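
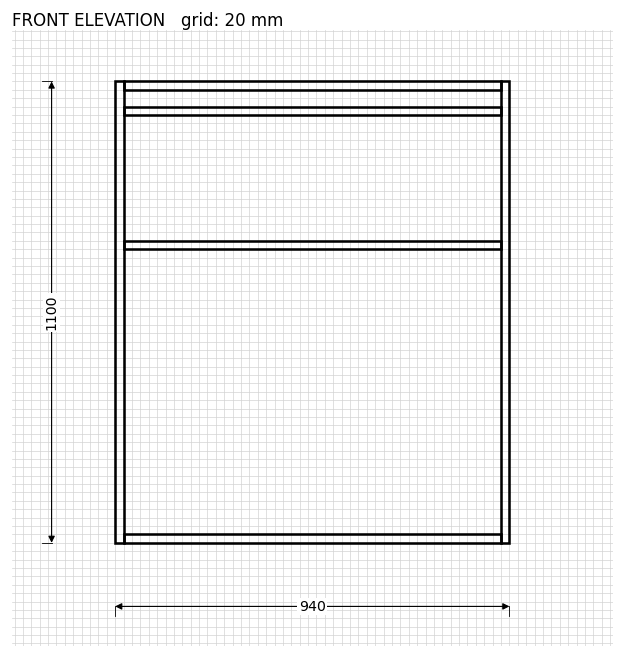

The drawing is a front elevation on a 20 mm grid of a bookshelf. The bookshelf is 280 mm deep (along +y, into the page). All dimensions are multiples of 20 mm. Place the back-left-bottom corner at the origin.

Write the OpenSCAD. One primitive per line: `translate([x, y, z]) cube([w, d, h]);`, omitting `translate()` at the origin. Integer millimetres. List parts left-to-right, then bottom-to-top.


cube([20, 280, 1100]);
translate([20, 0, 0]) cube([900, 280, 20]);
translate([20, 0, 700]) cube([900, 280, 20]);
translate([20, 0, 1020]) cube([900, 280, 20]);
translate([20, 0, 1080]) cube([900, 280, 20]);
translate([920, 0, 0]) cube([20, 280, 1100]);


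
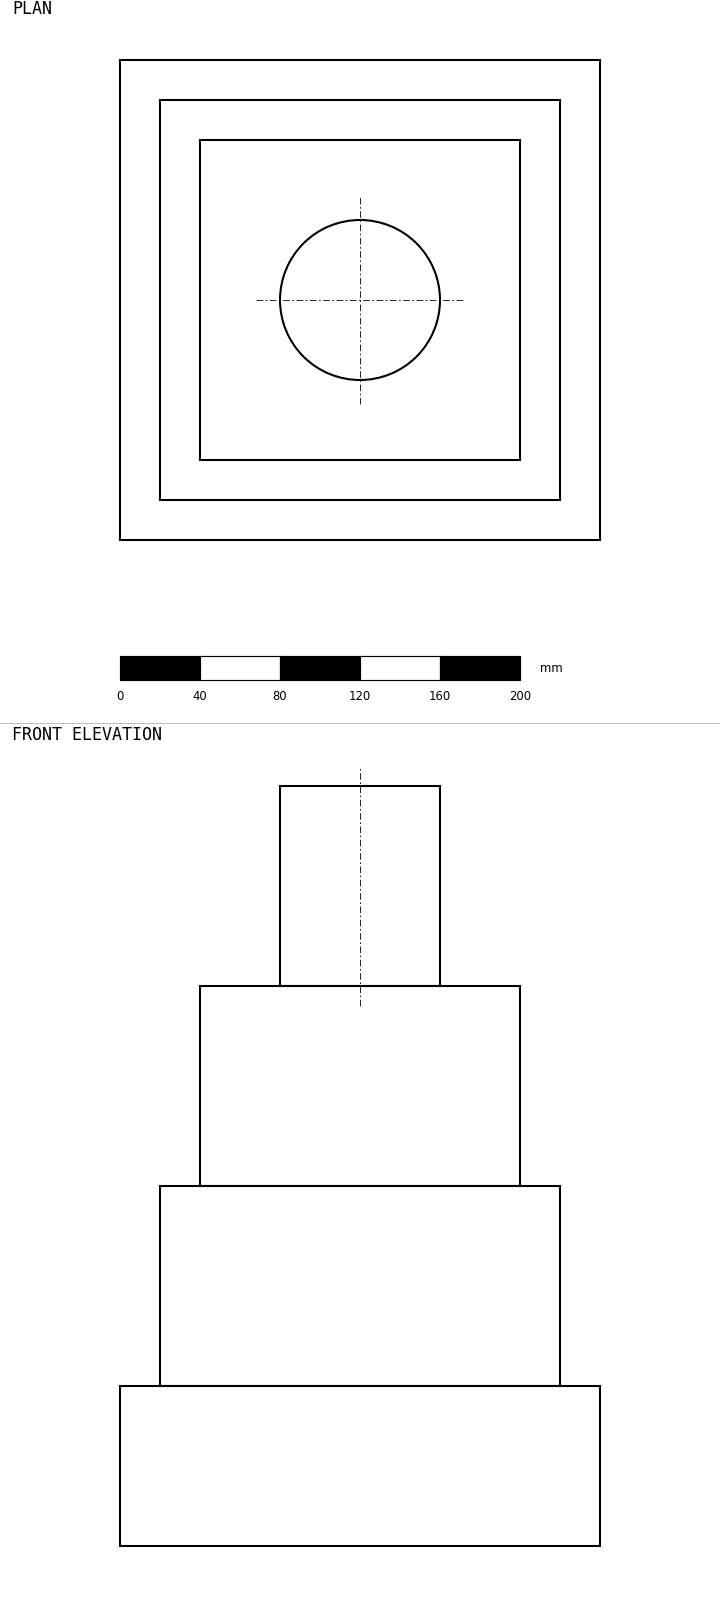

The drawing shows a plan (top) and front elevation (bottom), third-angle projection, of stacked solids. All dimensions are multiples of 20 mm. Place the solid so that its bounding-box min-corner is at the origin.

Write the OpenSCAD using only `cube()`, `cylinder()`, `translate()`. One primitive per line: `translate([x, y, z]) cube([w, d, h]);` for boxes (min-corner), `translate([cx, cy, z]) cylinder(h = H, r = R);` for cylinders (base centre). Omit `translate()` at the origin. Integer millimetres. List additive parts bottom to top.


cube([240, 240, 80]);
translate([20, 20, 80]) cube([200, 200, 100]);
translate([40, 40, 180]) cube([160, 160, 100]);
translate([120, 120, 280]) cylinder(h = 100, r = 40);


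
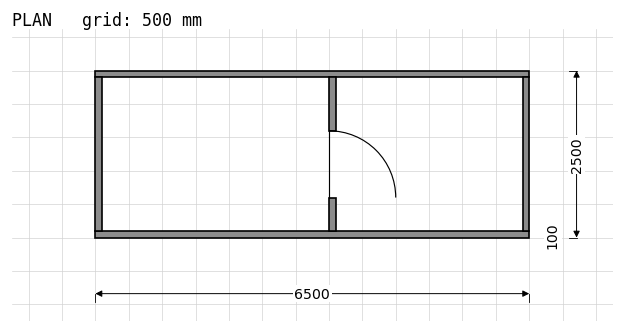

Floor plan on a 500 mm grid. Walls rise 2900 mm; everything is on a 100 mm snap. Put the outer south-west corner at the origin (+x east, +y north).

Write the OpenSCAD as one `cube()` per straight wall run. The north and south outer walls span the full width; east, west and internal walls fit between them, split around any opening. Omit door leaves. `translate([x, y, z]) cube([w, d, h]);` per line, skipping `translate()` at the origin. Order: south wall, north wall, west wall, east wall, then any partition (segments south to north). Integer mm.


cube([6500, 100, 2900]);
translate([0, 2400, 0]) cube([6500, 100, 2900]);
translate([0, 100, 0]) cube([100, 2300, 2900]);
translate([6400, 100, 0]) cube([100, 2300, 2900]);
translate([3500, 100, 0]) cube([100, 500, 2900]);
translate([3500, 1600, 0]) cube([100, 800, 2900]);


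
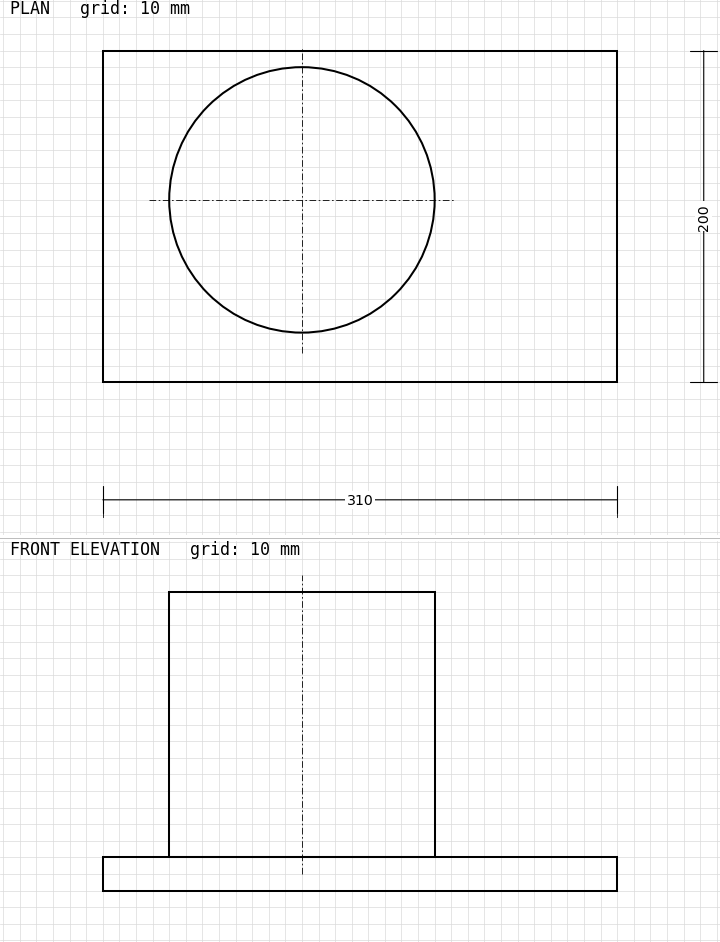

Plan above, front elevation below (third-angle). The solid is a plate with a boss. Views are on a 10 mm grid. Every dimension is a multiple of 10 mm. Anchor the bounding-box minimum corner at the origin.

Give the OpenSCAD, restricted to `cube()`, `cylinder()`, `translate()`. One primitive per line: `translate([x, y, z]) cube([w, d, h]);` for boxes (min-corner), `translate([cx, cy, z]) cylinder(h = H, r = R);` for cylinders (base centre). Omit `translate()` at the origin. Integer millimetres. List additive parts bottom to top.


cube([310, 200, 20]);
translate([120, 110, 20]) cylinder(h = 160, r = 80);


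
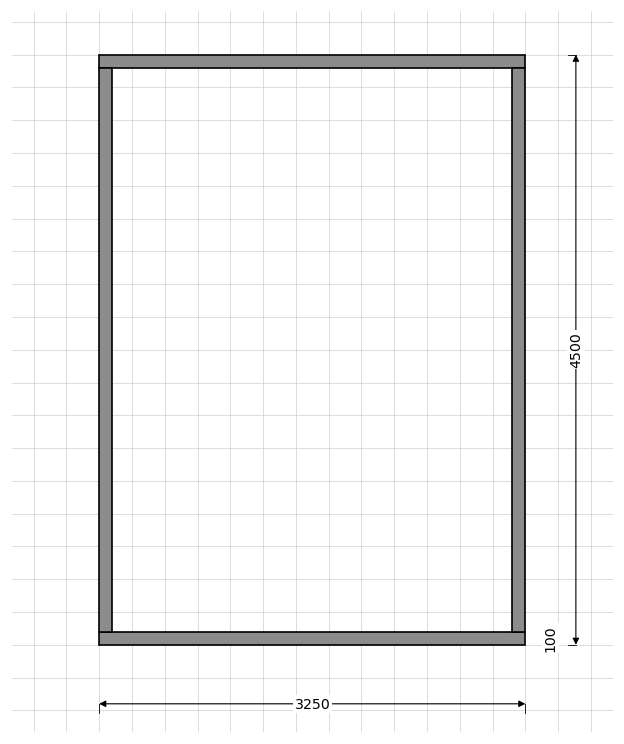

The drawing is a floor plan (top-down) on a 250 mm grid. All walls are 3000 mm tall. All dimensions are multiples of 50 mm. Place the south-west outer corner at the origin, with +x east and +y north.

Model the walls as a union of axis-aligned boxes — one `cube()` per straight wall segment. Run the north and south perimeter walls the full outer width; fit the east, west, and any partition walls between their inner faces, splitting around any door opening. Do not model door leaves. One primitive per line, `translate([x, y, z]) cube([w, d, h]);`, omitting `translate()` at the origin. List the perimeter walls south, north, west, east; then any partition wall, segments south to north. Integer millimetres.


cube([3250, 100, 3000]);
translate([0, 4400, 0]) cube([3250, 100, 3000]);
translate([0, 100, 0]) cube([100, 4300, 3000]);
translate([3150, 100, 0]) cube([100, 4300, 3000]);


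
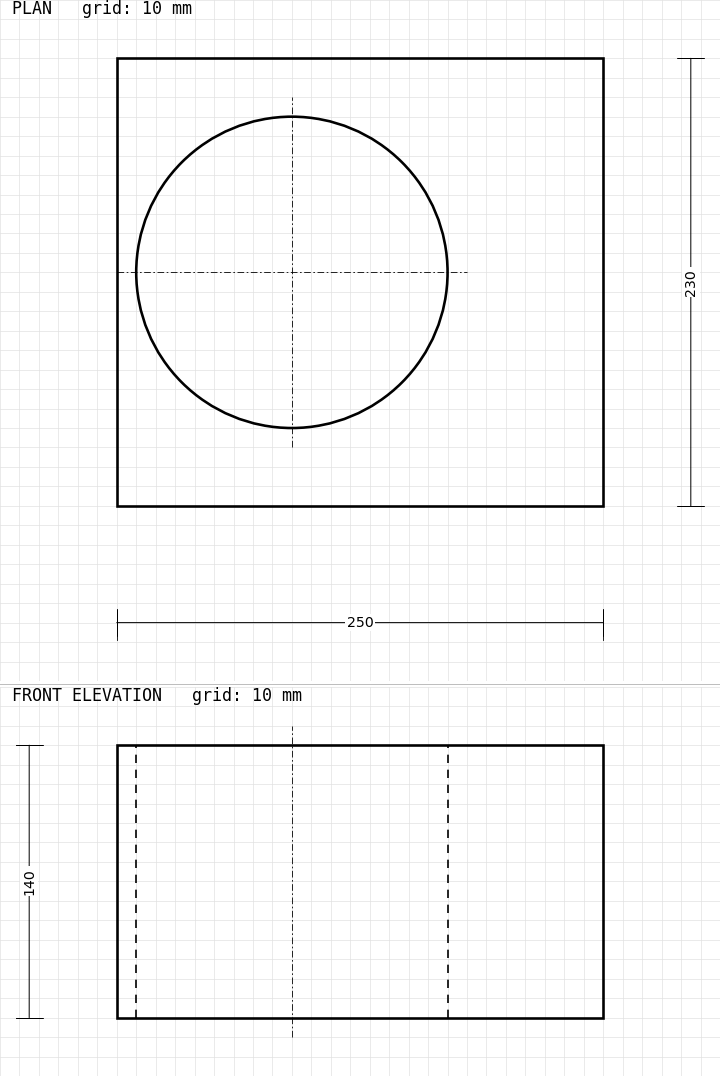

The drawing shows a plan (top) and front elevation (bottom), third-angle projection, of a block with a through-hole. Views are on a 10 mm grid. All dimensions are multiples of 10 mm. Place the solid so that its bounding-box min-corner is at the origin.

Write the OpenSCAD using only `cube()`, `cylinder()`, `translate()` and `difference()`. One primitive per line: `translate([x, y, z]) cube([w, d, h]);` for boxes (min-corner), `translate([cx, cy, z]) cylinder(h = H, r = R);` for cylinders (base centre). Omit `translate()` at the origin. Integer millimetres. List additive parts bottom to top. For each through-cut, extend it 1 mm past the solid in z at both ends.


difference() {
  cube([250, 230, 140]);
  translate([90, 120, -1]) cylinder(h = 142, r = 80);
}


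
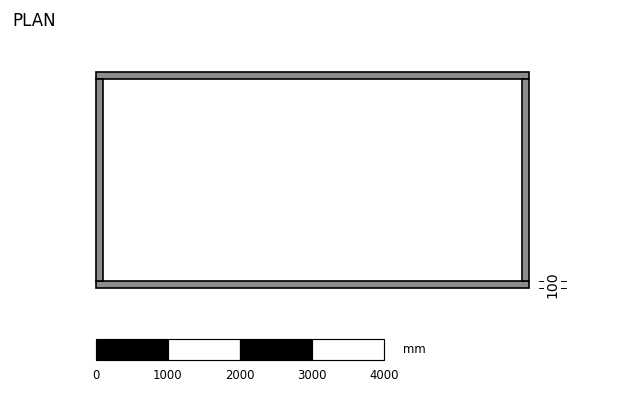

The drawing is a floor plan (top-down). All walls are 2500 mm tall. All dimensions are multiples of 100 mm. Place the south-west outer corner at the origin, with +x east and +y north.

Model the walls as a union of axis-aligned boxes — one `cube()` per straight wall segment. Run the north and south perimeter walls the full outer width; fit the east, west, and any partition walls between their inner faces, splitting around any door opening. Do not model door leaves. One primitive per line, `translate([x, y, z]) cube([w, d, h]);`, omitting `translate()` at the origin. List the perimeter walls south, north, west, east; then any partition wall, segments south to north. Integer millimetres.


cube([6000, 100, 2500]);
translate([0, 2900, 0]) cube([6000, 100, 2500]);
translate([0, 100, 0]) cube([100, 2800, 2500]);
translate([5900, 100, 0]) cube([100, 2800, 2500]);


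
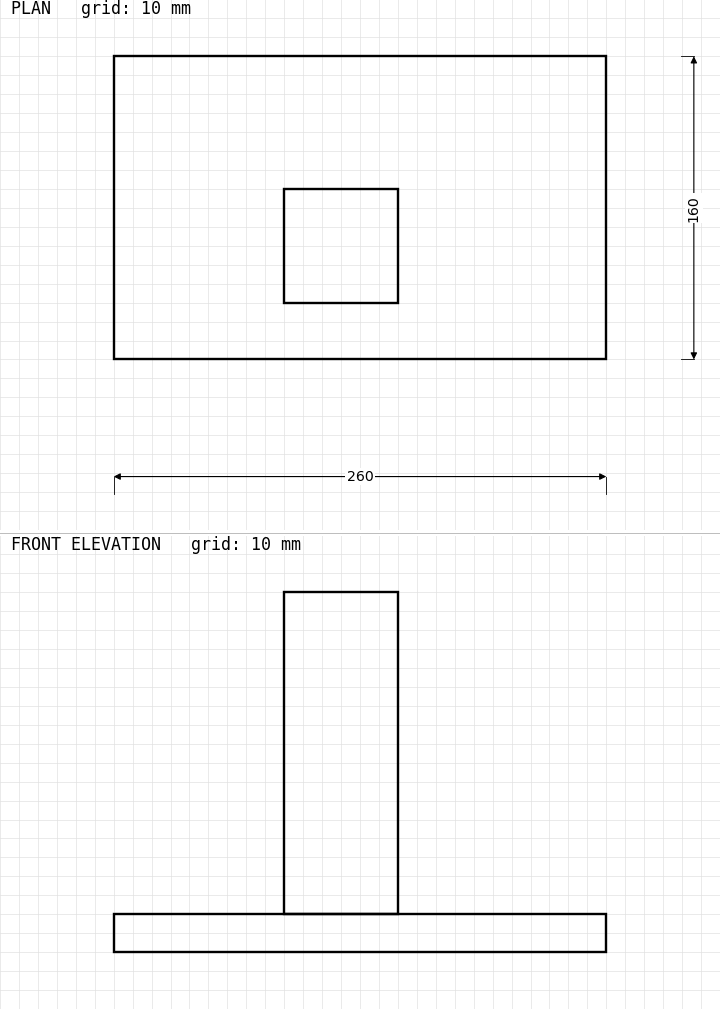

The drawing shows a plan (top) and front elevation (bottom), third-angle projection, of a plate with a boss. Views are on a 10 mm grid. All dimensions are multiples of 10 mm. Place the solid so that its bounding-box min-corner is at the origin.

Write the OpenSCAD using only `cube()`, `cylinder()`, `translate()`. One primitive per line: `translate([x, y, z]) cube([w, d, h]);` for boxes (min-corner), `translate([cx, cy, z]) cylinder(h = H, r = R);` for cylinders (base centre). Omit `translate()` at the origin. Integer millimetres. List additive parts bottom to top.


cube([260, 160, 20]);
translate([90, 30, 20]) cube([60, 60, 170]);


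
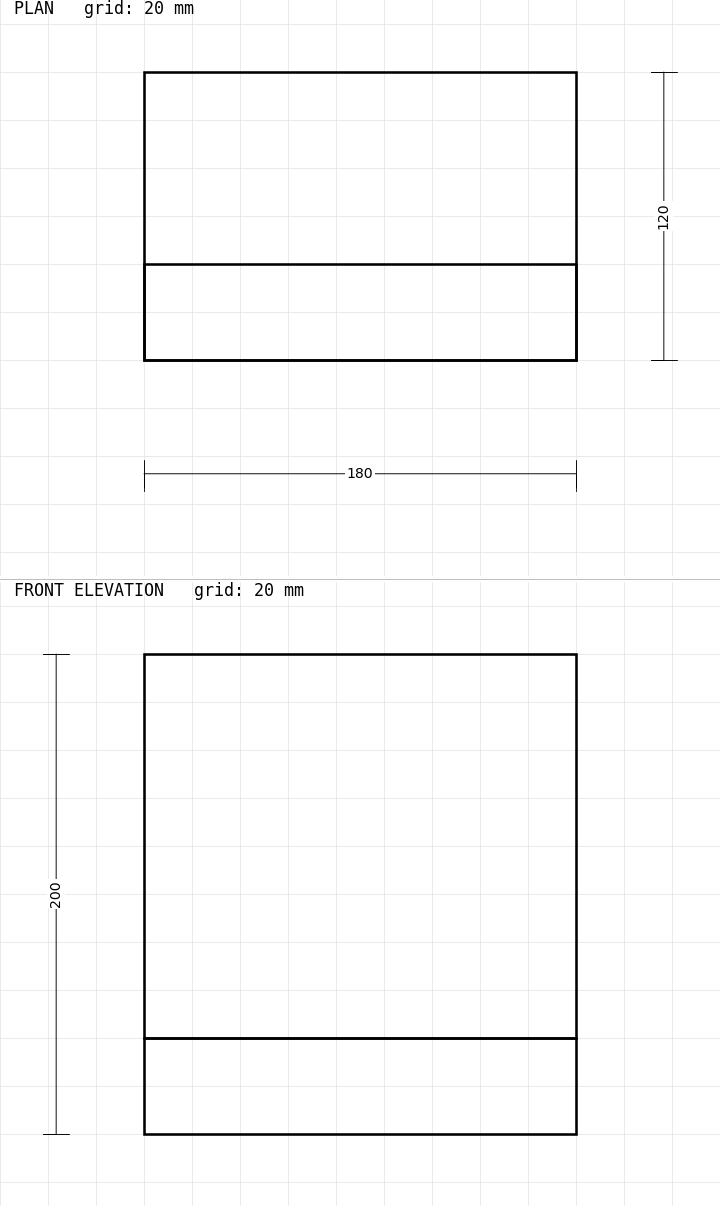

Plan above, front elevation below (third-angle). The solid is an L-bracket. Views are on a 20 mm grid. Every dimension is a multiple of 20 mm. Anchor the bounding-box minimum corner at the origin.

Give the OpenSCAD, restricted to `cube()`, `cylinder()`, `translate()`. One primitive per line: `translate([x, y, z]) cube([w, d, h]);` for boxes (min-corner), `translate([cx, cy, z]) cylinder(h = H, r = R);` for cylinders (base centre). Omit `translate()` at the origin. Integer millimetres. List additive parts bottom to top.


cube([180, 120, 40]);
translate([0, 0, 40]) cube([180, 40, 160]);


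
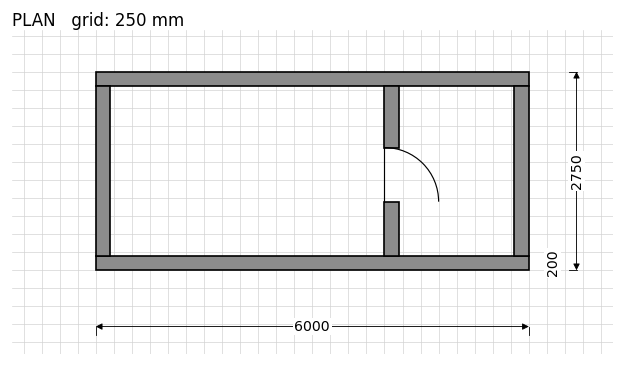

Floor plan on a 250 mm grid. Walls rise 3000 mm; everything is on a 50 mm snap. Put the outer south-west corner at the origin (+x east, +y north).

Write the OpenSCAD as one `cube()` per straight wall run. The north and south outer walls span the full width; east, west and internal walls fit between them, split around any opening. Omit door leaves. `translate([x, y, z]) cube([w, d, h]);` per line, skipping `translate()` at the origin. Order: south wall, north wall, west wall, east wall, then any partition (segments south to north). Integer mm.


cube([6000, 200, 3000]);
translate([0, 2550, 0]) cube([6000, 200, 3000]);
translate([0, 200, 0]) cube([200, 2350, 3000]);
translate([5800, 200, 0]) cube([200, 2350, 3000]);
translate([4000, 200, 0]) cube([200, 750, 3000]);
translate([4000, 1700, 0]) cube([200, 850, 3000]);


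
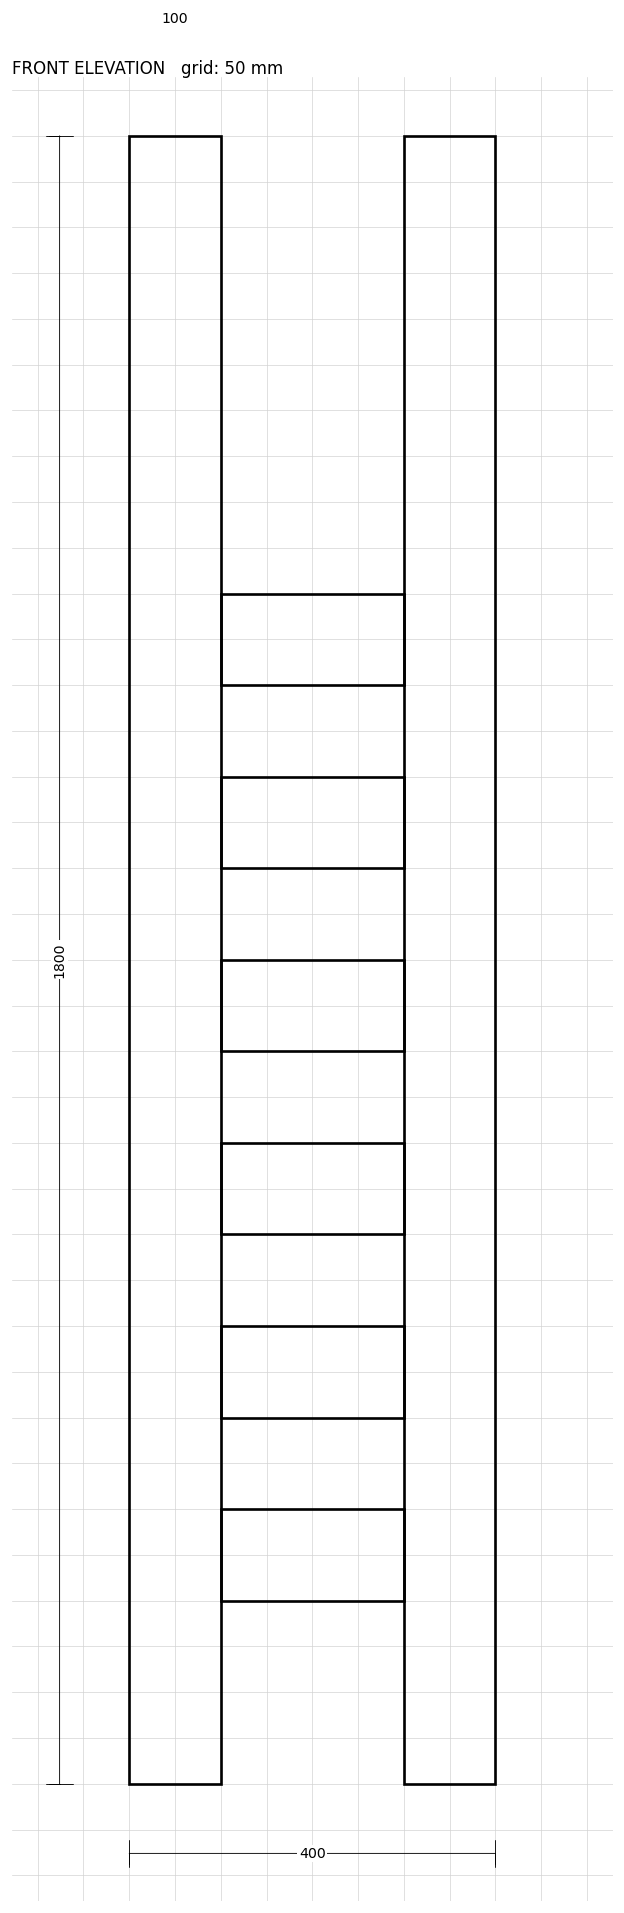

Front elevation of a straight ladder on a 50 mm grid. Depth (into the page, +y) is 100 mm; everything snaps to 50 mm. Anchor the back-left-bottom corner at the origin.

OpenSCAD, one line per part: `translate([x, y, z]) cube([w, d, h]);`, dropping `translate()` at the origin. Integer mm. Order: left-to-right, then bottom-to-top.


cube([100, 100, 1800]);
translate([100, 0, 200]) cube([200, 100, 100]);
translate([100, 0, 400]) cube([200, 100, 100]);
translate([100, 0, 600]) cube([200, 100, 100]);
translate([100, 0, 800]) cube([200, 100, 100]);
translate([100, 0, 1000]) cube([200, 100, 100]);
translate([100, 0, 1200]) cube([200, 100, 100]);
translate([300, 0, 0]) cube([100, 100, 1800]);


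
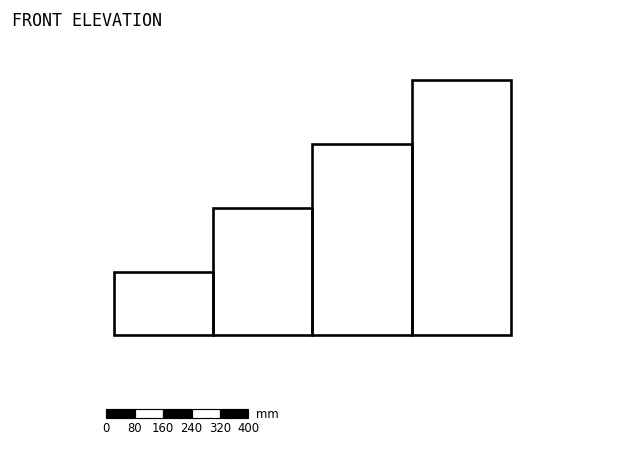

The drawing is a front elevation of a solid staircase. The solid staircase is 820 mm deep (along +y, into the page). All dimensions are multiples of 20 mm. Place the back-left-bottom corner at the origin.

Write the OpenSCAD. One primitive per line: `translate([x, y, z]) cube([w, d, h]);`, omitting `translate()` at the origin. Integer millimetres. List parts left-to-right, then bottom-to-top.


cube([280, 820, 180]);
translate([280, 0, 0]) cube([280, 820, 360]);
translate([560, 0, 0]) cube([280, 820, 540]);
translate([840, 0, 0]) cube([280, 820, 720]);


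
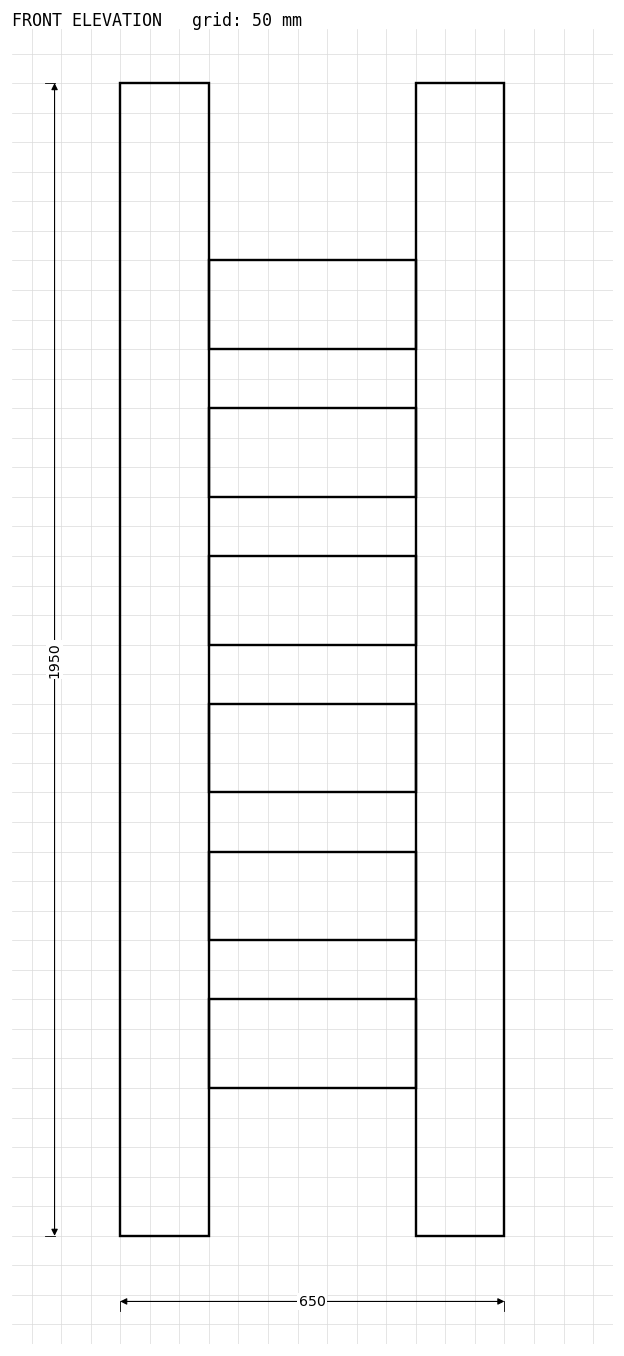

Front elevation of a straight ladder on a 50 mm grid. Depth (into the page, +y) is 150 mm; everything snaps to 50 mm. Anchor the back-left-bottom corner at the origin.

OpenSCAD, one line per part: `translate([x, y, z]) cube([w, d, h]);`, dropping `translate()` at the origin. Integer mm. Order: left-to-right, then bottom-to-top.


cube([150, 150, 1950]);
translate([150, 0, 250]) cube([350, 150, 150]);
translate([150, 0, 500]) cube([350, 150, 150]);
translate([150, 0, 750]) cube([350, 150, 150]);
translate([150, 0, 1000]) cube([350, 150, 150]);
translate([150, 0, 1250]) cube([350, 150, 150]);
translate([150, 0, 1500]) cube([350, 150, 150]);
translate([500, 0, 0]) cube([150, 150, 1950]);


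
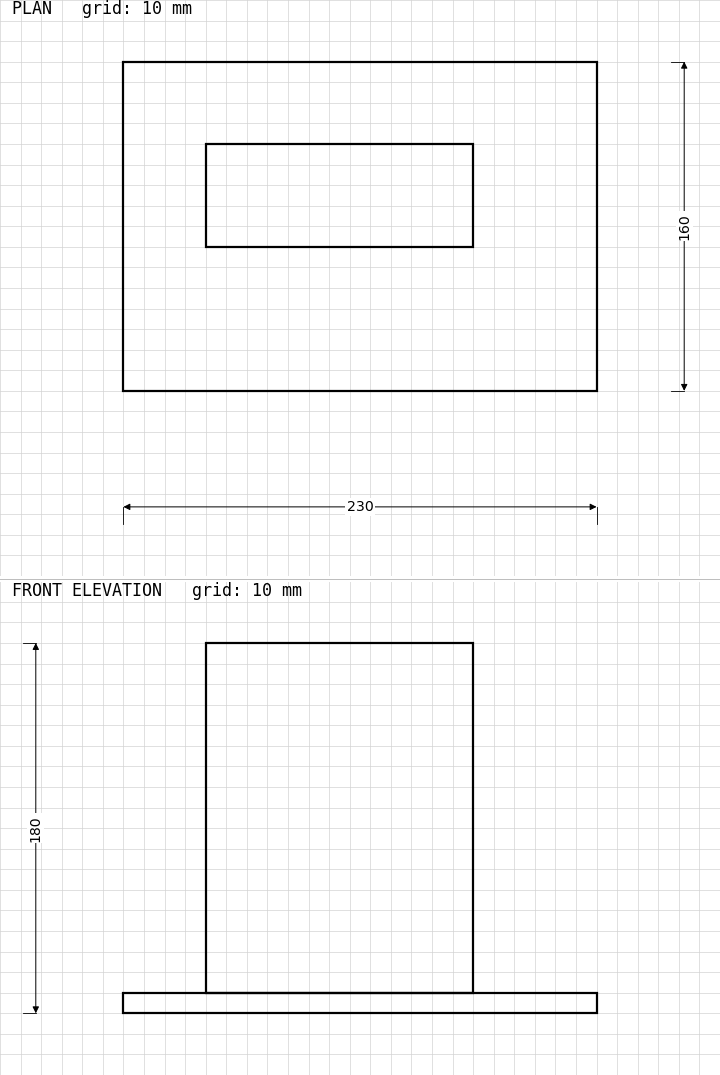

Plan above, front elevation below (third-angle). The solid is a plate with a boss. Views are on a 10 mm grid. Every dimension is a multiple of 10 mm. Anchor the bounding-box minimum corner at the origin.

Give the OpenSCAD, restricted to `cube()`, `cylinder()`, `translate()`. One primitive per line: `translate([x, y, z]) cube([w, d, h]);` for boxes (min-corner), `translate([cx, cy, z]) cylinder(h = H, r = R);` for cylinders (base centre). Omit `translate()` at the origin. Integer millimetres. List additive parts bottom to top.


cube([230, 160, 10]);
translate([40, 70, 10]) cube([130, 50, 170]);


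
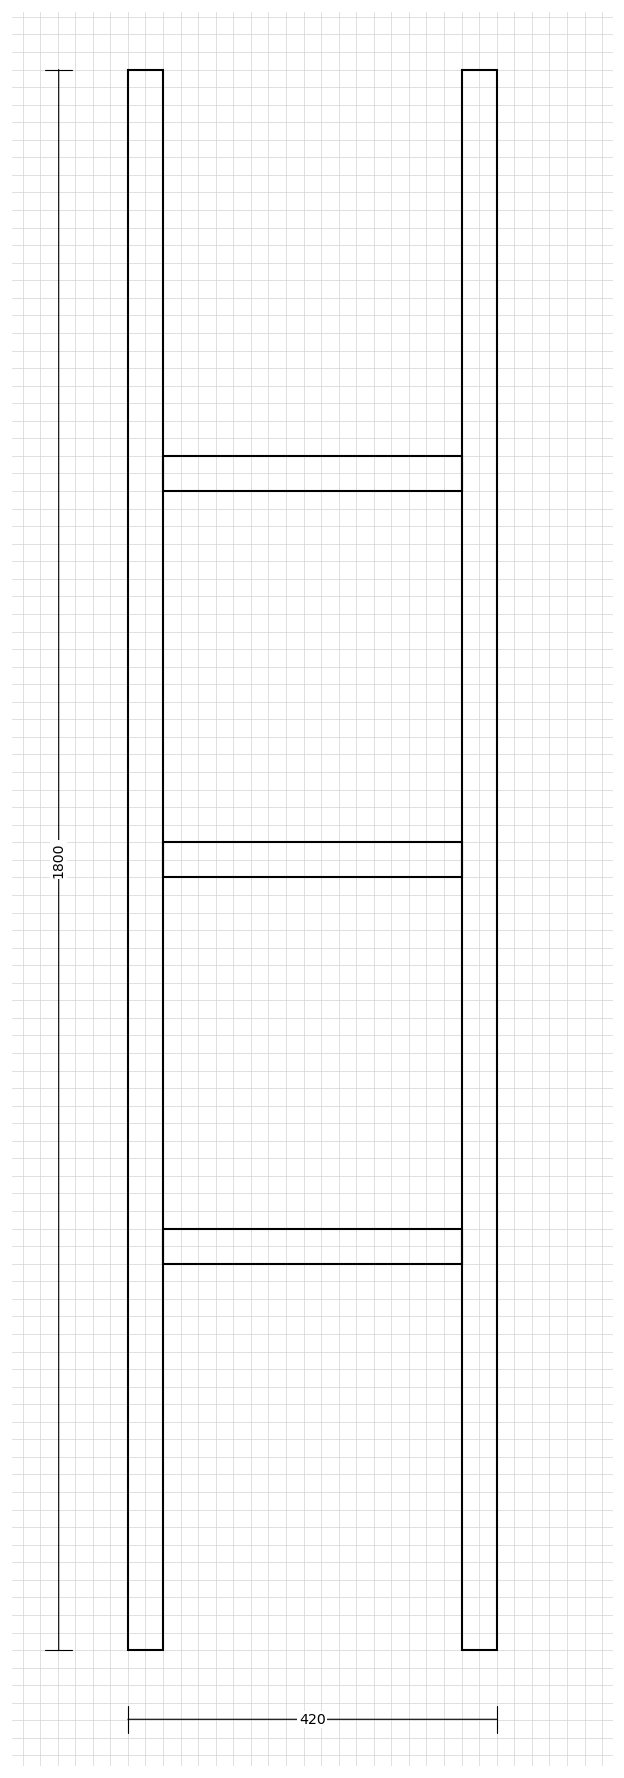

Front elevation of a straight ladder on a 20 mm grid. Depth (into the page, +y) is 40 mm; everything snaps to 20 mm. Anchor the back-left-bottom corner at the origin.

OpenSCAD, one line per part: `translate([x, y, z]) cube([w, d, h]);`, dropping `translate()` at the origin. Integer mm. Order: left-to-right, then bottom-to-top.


cube([40, 40, 1800]);
translate([40, 0, 440]) cube([340, 40, 40]);
translate([40, 0, 880]) cube([340, 40, 40]);
translate([40, 0, 1320]) cube([340, 40, 40]);
translate([380, 0, 0]) cube([40, 40, 1800]);


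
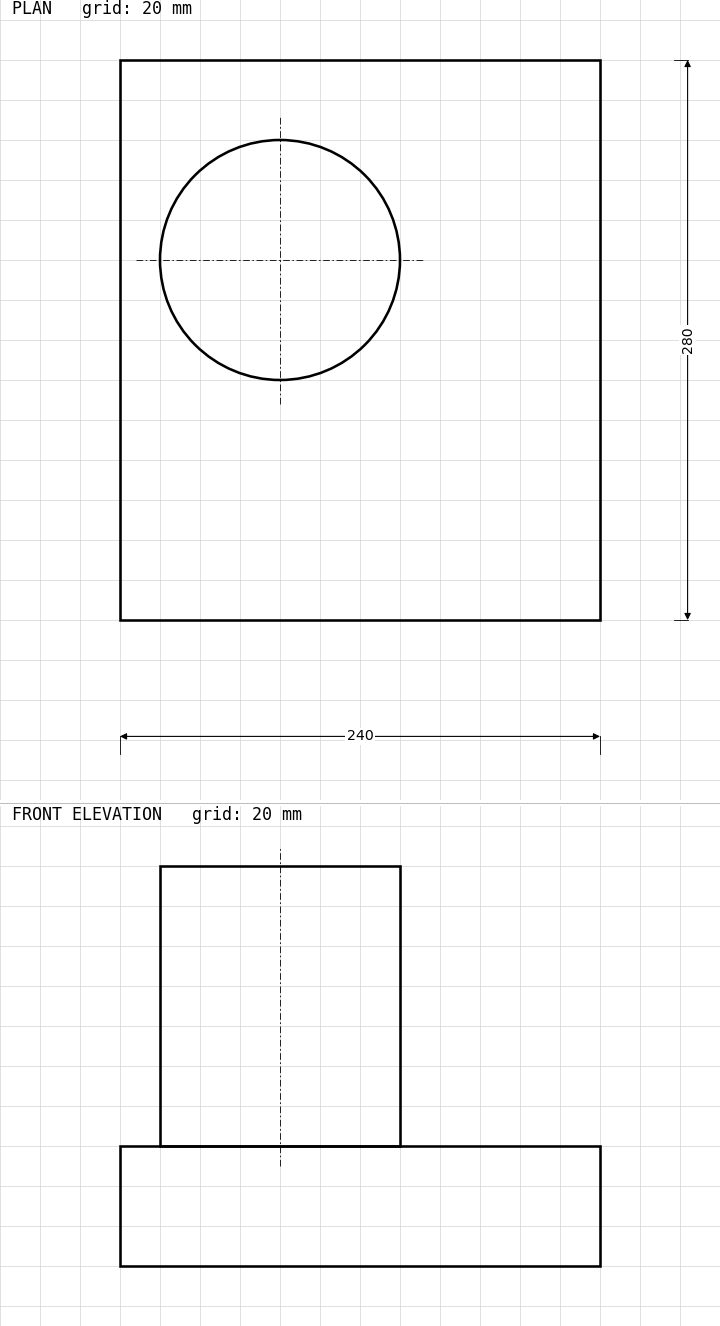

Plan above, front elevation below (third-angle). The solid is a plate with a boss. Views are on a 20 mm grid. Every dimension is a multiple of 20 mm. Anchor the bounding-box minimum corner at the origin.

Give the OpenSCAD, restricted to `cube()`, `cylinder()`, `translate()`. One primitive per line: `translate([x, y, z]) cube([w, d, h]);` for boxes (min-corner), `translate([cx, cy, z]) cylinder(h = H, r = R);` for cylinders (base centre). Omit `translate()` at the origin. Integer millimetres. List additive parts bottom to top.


cube([240, 280, 60]);
translate([80, 180, 60]) cylinder(h = 140, r = 60);


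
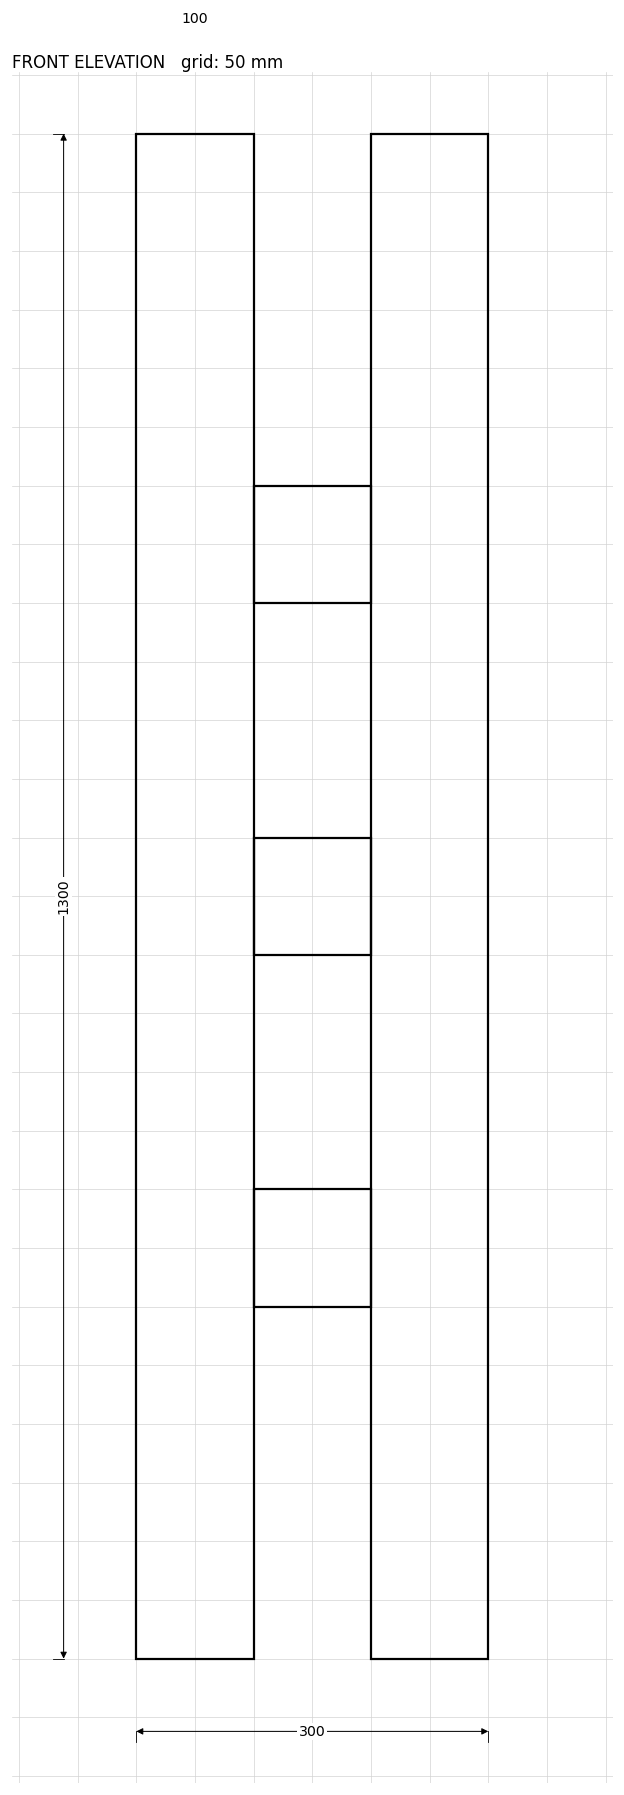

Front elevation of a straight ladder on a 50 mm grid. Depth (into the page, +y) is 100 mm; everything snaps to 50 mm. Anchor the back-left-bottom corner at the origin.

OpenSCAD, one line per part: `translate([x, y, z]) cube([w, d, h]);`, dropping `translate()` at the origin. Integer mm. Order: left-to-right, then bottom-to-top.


cube([100, 100, 1300]);
translate([100, 0, 300]) cube([100, 100, 100]);
translate([100, 0, 600]) cube([100, 100, 100]);
translate([100, 0, 900]) cube([100, 100, 100]);
translate([200, 0, 0]) cube([100, 100, 1300]);


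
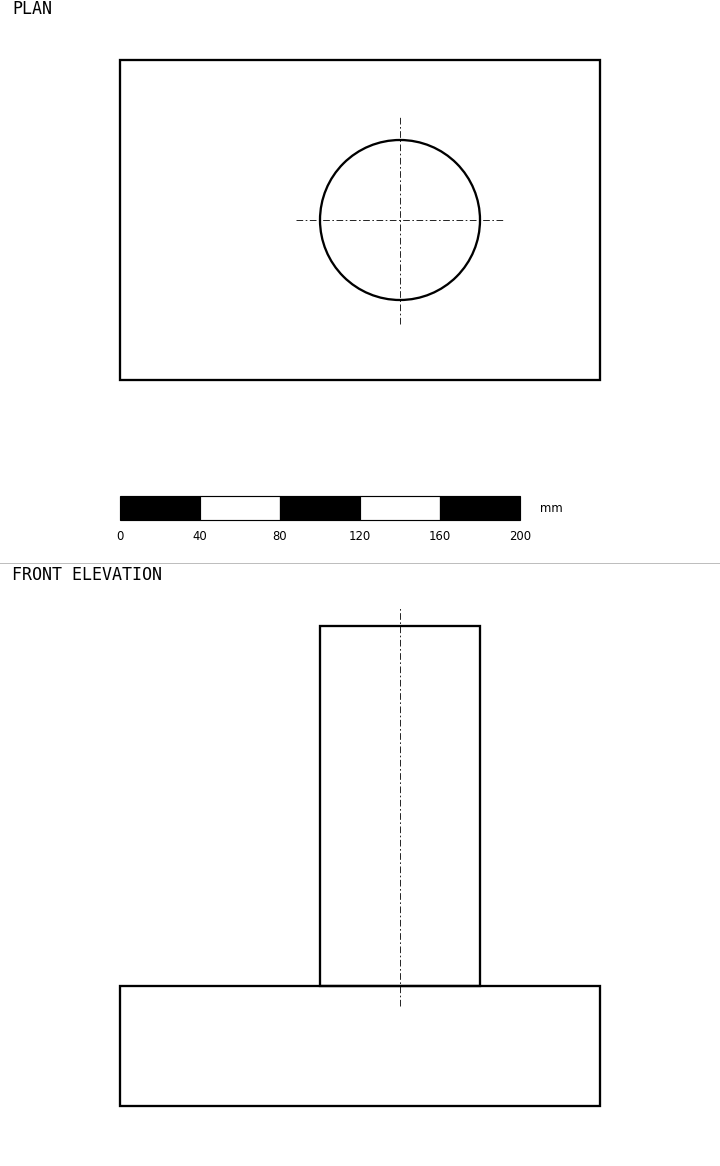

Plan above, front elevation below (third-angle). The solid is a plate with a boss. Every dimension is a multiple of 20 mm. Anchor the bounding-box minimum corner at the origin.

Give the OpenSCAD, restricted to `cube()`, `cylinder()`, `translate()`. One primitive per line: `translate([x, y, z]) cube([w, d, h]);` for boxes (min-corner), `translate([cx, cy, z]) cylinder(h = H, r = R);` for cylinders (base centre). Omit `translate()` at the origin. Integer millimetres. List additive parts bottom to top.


cube([240, 160, 60]);
translate([140, 80, 60]) cylinder(h = 180, r = 40);


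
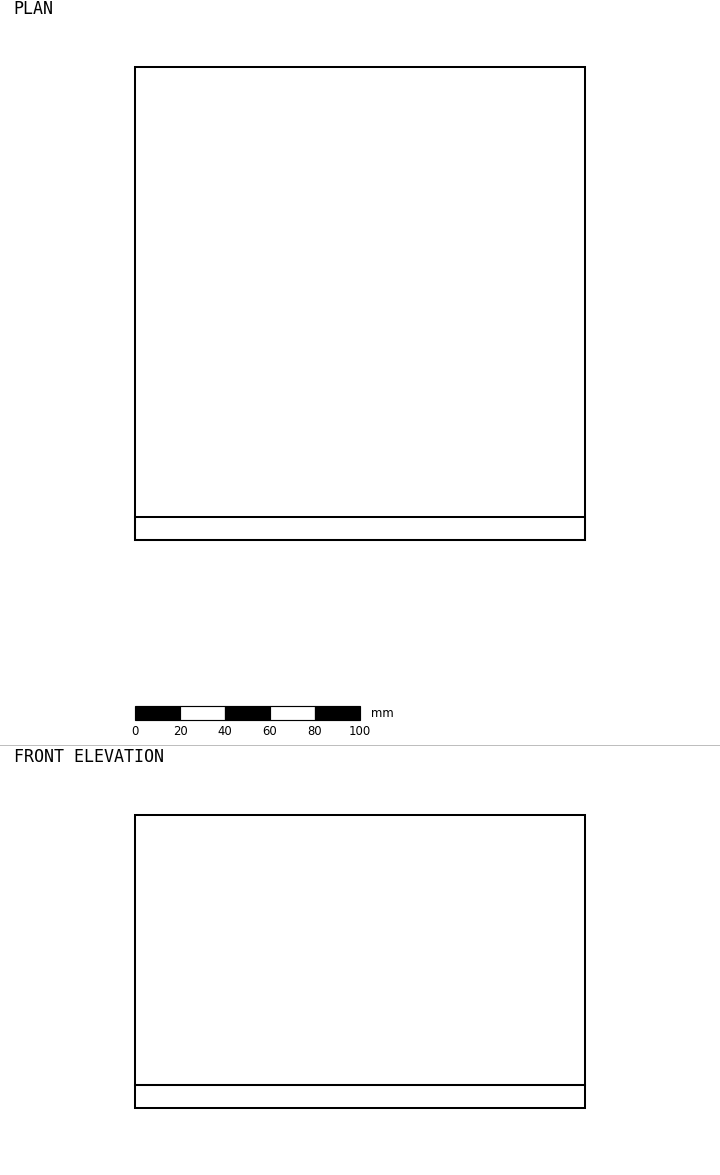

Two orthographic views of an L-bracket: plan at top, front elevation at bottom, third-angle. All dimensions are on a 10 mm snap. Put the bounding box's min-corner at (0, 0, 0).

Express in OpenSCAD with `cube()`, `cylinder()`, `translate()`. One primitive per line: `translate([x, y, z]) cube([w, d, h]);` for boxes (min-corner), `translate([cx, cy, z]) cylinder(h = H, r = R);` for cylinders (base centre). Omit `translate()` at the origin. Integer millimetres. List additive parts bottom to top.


cube([200, 210, 10]);
translate([0, 0, 10]) cube([200, 10, 120]);


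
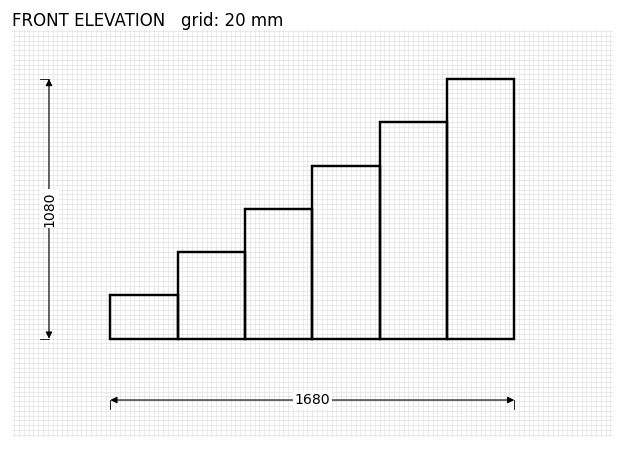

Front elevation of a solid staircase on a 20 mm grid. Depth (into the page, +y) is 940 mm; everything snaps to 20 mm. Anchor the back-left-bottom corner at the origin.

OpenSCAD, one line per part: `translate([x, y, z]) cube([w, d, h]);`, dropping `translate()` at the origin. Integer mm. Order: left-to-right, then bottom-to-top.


cube([280, 940, 180]);
translate([280, 0, 0]) cube([280, 940, 360]);
translate([560, 0, 0]) cube([280, 940, 540]);
translate([840, 0, 0]) cube([280, 940, 720]);
translate([1120, 0, 0]) cube([280, 940, 900]);
translate([1400, 0, 0]) cube([280, 940, 1080]);


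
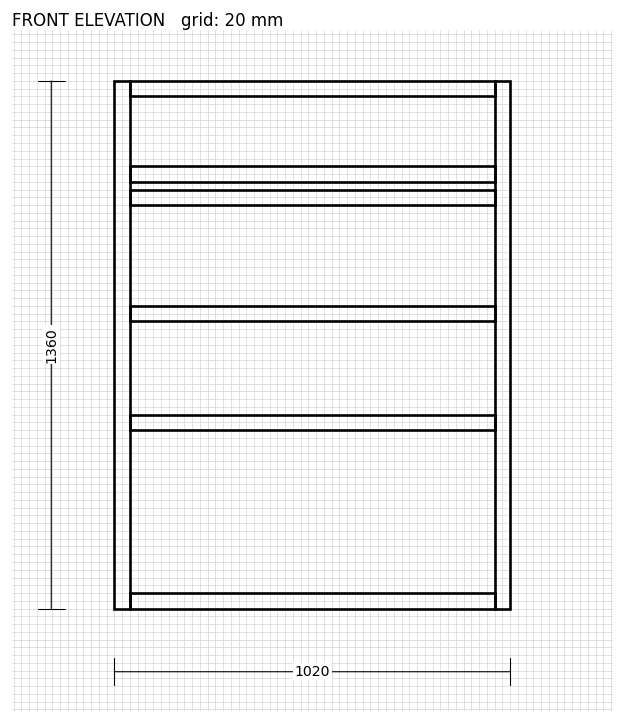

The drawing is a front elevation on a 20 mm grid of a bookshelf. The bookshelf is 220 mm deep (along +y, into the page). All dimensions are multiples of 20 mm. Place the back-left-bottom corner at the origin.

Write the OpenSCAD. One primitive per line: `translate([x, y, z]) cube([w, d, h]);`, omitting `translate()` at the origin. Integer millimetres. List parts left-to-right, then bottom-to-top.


cube([40, 220, 1360]);
translate([40, 0, 0]) cube([940, 220, 40]);
translate([40, 0, 460]) cube([940, 220, 40]);
translate([40, 0, 740]) cube([940, 220, 40]);
translate([40, 0, 1040]) cube([940, 220, 40]);
translate([40, 0, 1100]) cube([940, 220, 40]);
translate([40, 0, 1320]) cube([940, 220, 40]);
translate([980, 0, 0]) cube([40, 220, 1360]);


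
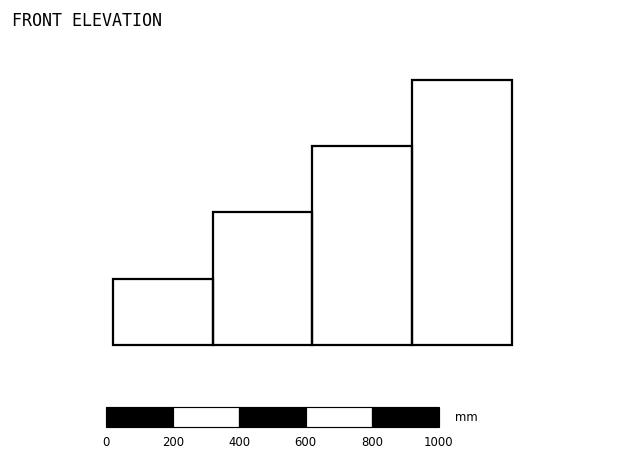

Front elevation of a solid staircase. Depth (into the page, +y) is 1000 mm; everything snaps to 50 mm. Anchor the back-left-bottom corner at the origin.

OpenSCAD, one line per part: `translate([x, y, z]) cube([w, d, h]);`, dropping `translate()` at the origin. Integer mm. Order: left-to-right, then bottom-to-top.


cube([300, 1000, 200]);
translate([300, 0, 0]) cube([300, 1000, 400]);
translate([600, 0, 0]) cube([300, 1000, 600]);
translate([900, 0, 0]) cube([300, 1000, 800]);


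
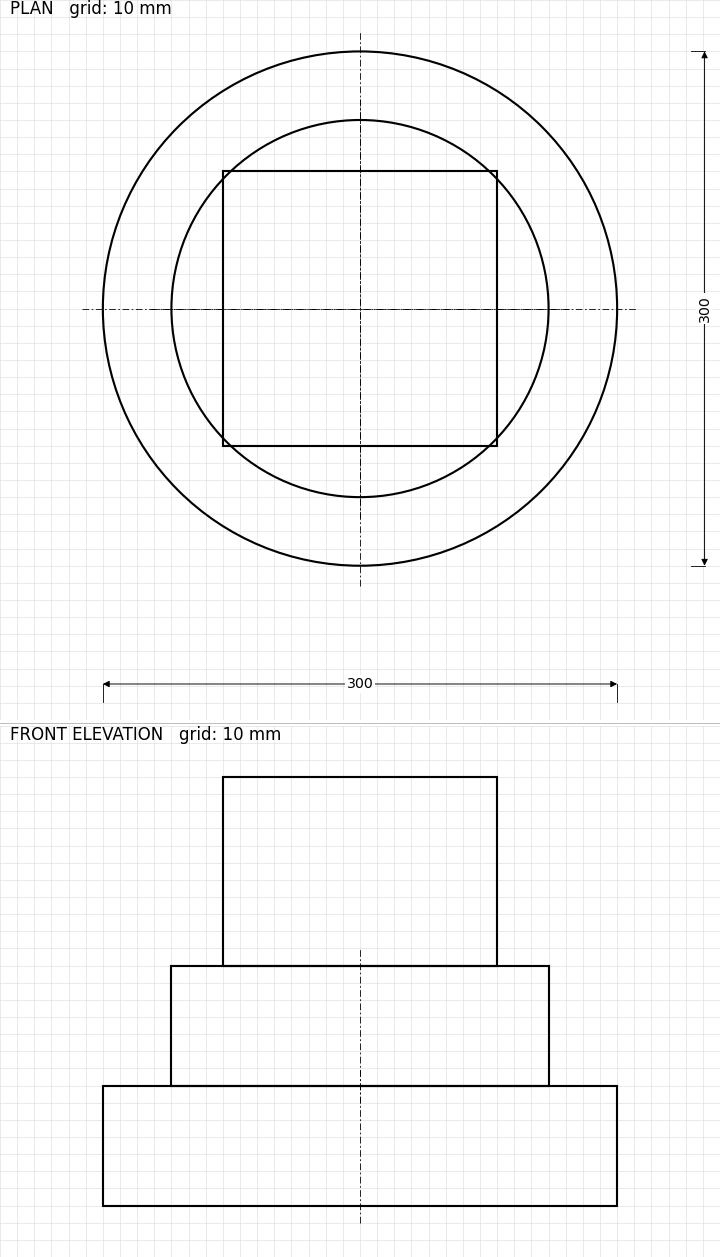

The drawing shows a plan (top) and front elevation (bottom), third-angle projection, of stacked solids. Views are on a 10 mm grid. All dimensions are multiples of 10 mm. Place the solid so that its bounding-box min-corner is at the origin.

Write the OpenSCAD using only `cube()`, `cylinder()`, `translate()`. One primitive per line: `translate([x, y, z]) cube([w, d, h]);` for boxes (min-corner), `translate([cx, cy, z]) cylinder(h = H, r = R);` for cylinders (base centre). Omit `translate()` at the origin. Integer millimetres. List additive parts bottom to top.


translate([150, 150, 0]) cylinder(h = 70, r = 150);
translate([150, 150, 70]) cylinder(h = 70, r = 110);
translate([70, 70, 140]) cube([160, 160, 110]);


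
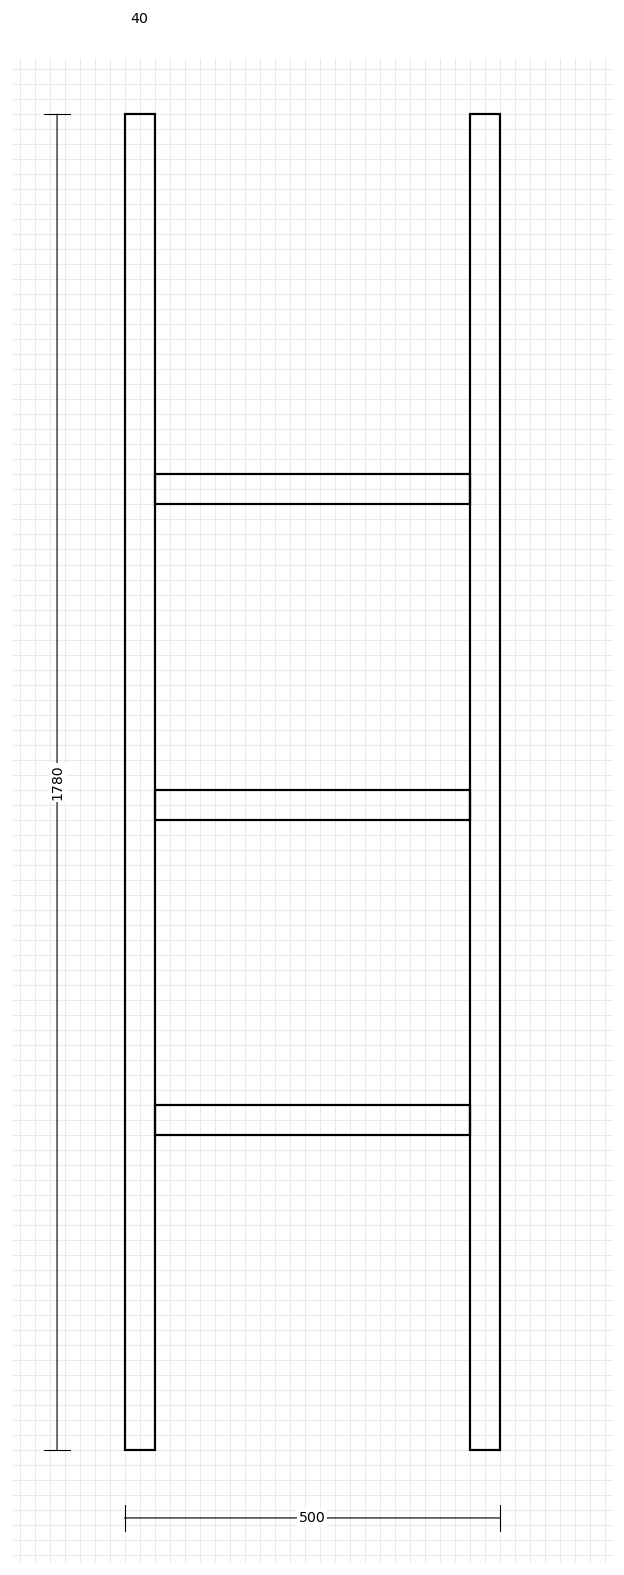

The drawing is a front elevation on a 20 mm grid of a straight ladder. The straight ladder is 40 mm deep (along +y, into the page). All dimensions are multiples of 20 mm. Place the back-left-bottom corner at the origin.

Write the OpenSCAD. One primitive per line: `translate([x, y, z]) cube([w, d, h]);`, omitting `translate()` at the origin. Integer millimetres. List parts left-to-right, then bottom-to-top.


cube([40, 40, 1780]);
translate([40, 0, 420]) cube([420, 40, 40]);
translate([40, 0, 840]) cube([420, 40, 40]);
translate([40, 0, 1260]) cube([420, 40, 40]);
translate([460, 0, 0]) cube([40, 40, 1780]);


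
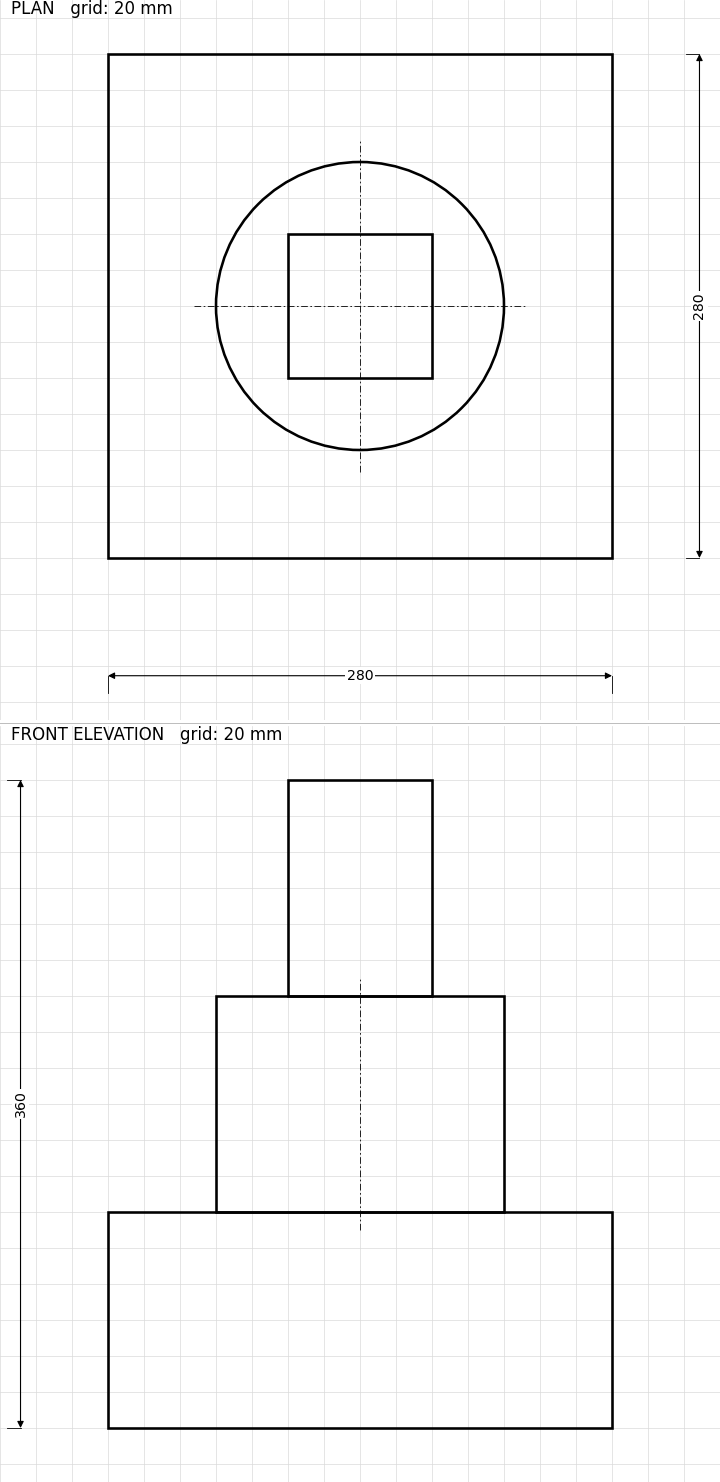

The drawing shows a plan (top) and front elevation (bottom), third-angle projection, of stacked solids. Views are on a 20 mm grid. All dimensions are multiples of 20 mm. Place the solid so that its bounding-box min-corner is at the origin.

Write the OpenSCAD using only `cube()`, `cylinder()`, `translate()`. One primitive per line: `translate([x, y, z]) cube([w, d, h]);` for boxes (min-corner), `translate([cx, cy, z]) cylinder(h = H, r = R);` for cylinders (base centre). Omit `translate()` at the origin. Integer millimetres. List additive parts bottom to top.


cube([280, 280, 120]);
translate([140, 140, 120]) cylinder(h = 120, r = 80);
translate([100, 100, 240]) cube([80, 80, 120]);


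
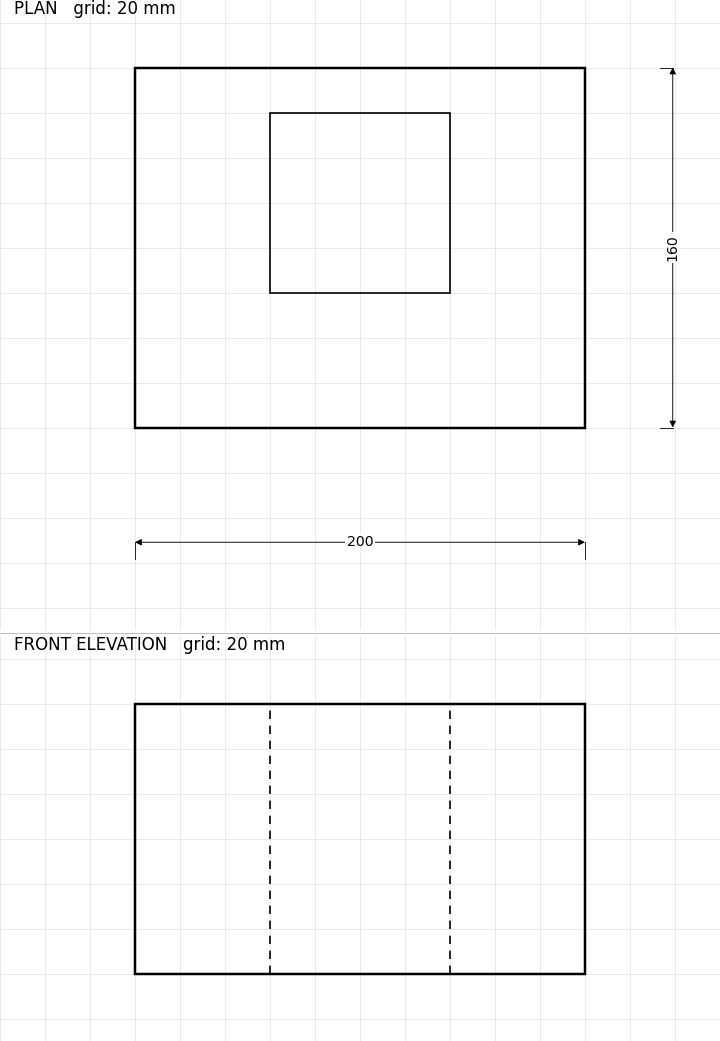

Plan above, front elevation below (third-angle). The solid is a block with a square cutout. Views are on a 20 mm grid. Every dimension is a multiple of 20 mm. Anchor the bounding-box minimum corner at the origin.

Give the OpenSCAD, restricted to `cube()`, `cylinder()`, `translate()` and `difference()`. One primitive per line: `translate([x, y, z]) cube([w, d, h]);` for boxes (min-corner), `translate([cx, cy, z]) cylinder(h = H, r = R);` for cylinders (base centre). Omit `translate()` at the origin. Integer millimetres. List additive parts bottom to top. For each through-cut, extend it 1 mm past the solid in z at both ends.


difference() {
  cube([200, 160, 120]);
  translate([60, 60, -1]) cube([80, 80, 122]);
}


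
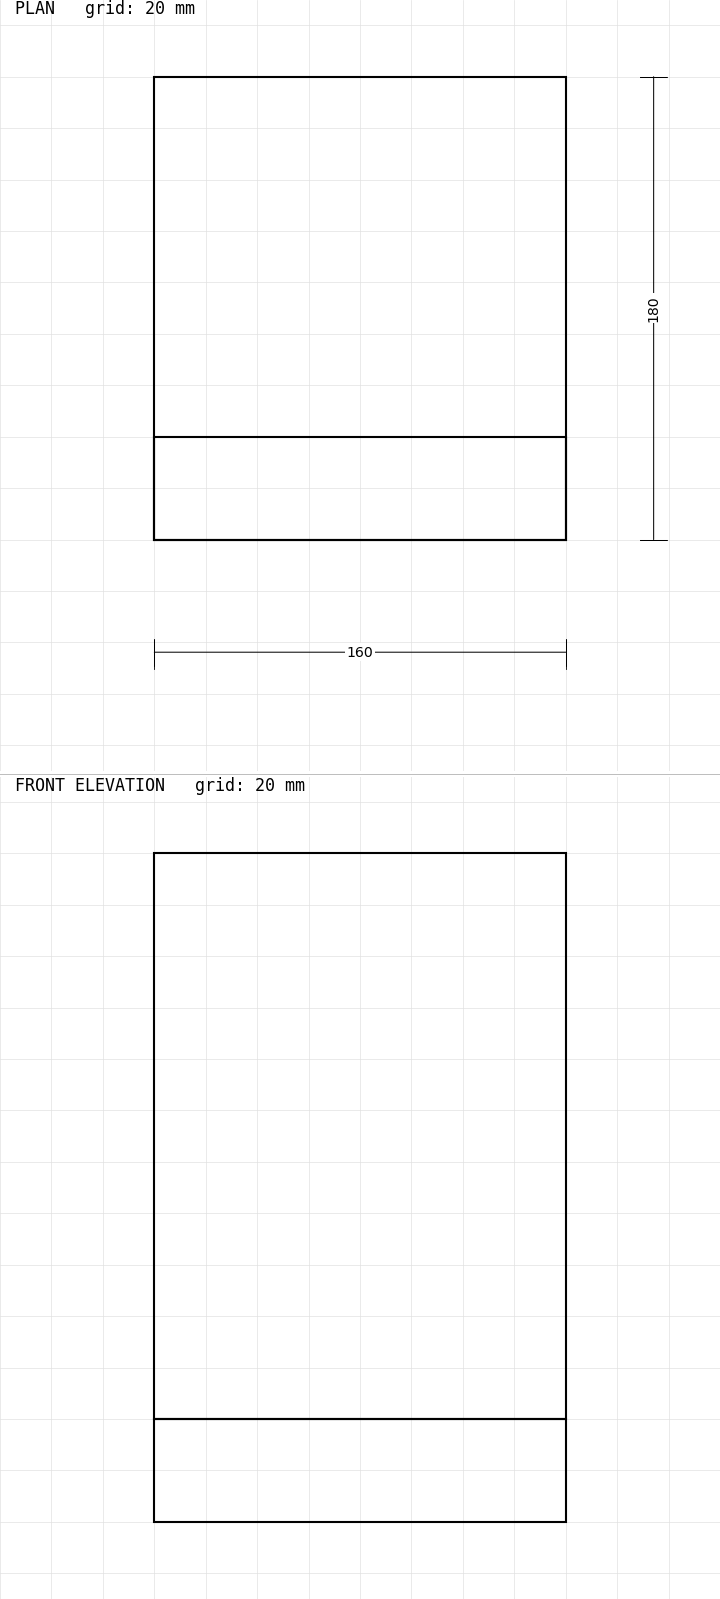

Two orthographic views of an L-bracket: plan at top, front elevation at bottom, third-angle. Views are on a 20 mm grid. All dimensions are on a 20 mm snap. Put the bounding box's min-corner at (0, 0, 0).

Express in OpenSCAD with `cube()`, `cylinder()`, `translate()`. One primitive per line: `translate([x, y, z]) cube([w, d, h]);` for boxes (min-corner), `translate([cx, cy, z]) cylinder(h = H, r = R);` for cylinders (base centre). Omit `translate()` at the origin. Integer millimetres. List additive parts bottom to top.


cube([160, 180, 40]);
translate([0, 0, 40]) cube([160, 40, 220]);


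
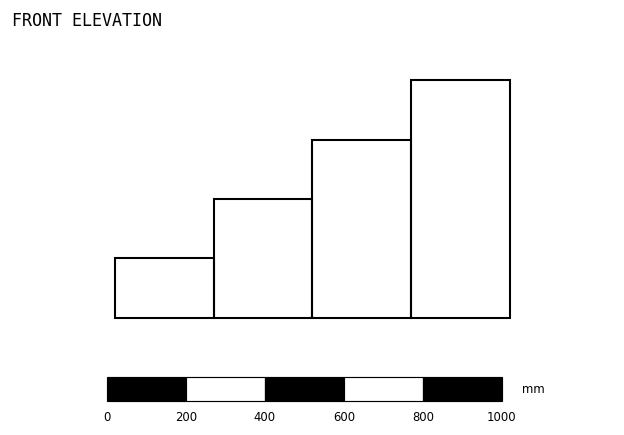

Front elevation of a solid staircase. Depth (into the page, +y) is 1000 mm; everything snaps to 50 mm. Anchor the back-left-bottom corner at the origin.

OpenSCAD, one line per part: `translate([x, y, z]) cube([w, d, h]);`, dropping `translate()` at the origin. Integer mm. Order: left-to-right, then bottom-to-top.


cube([250, 1000, 150]);
translate([250, 0, 0]) cube([250, 1000, 300]);
translate([500, 0, 0]) cube([250, 1000, 450]);
translate([750, 0, 0]) cube([250, 1000, 600]);


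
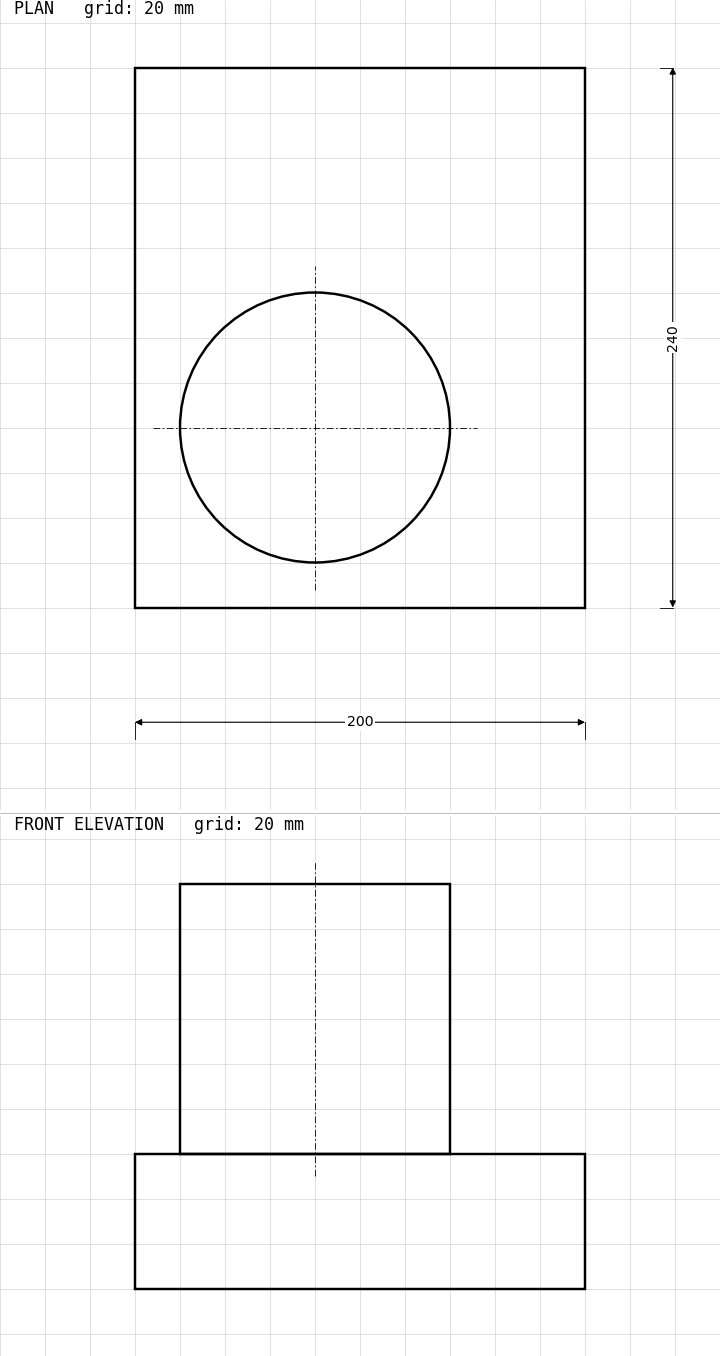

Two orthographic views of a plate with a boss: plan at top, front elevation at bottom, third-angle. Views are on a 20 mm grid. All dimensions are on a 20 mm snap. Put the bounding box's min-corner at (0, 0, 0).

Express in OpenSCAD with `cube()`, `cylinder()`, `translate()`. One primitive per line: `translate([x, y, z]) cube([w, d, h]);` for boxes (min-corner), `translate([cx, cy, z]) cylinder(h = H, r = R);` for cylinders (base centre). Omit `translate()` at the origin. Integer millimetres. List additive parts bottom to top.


cube([200, 240, 60]);
translate([80, 80, 60]) cylinder(h = 120, r = 60);


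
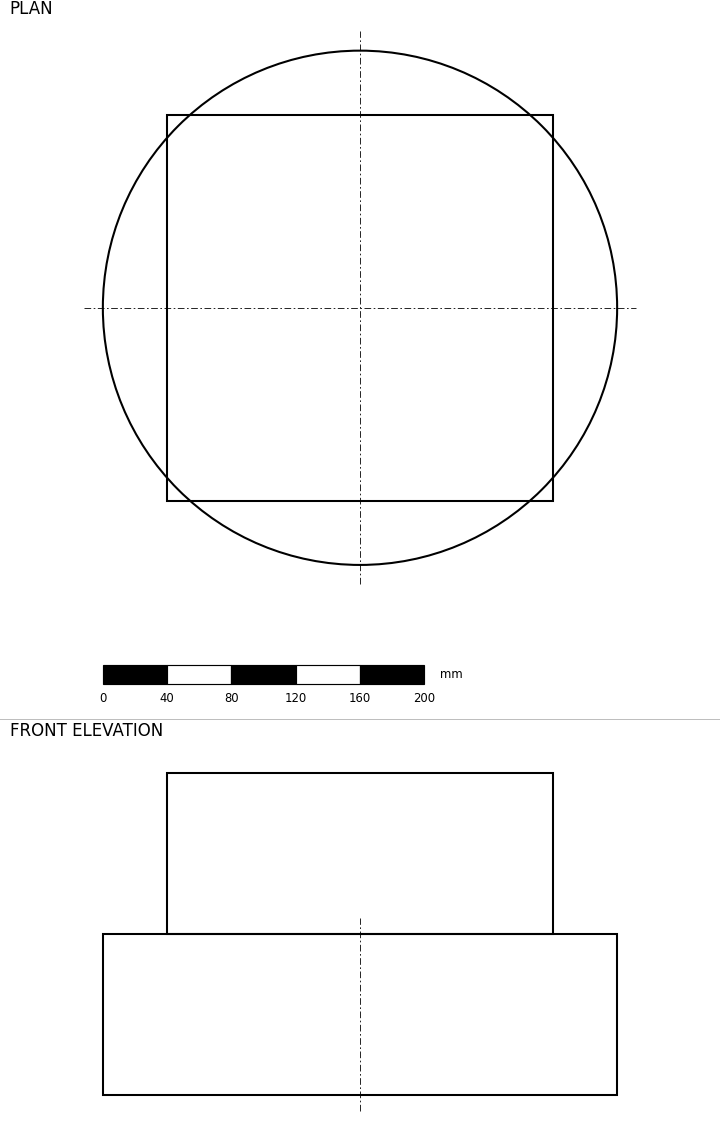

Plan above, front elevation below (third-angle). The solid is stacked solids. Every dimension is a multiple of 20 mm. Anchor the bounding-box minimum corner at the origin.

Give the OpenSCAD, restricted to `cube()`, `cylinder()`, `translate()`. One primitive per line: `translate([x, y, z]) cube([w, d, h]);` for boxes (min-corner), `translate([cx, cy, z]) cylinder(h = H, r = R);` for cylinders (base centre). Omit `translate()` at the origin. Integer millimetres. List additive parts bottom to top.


translate([160, 160, 0]) cylinder(h = 100, r = 160);
translate([40, 40, 100]) cube([240, 240, 100]);


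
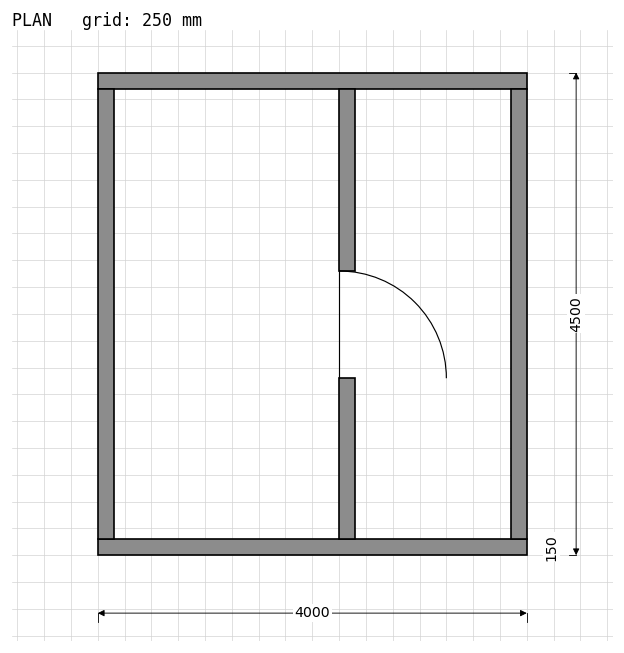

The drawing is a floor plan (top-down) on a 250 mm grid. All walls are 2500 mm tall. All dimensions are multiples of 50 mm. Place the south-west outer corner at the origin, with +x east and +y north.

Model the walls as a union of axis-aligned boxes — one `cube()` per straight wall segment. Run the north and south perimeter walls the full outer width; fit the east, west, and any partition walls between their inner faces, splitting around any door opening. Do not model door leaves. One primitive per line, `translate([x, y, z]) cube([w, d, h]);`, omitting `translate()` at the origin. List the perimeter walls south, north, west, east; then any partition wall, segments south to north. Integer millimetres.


cube([4000, 150, 2500]);
translate([0, 4350, 0]) cube([4000, 150, 2500]);
translate([0, 150, 0]) cube([150, 4200, 2500]);
translate([3850, 150, 0]) cube([150, 4200, 2500]);
translate([2250, 150, 0]) cube([150, 1500, 2500]);
translate([2250, 2650, 0]) cube([150, 1700, 2500]);


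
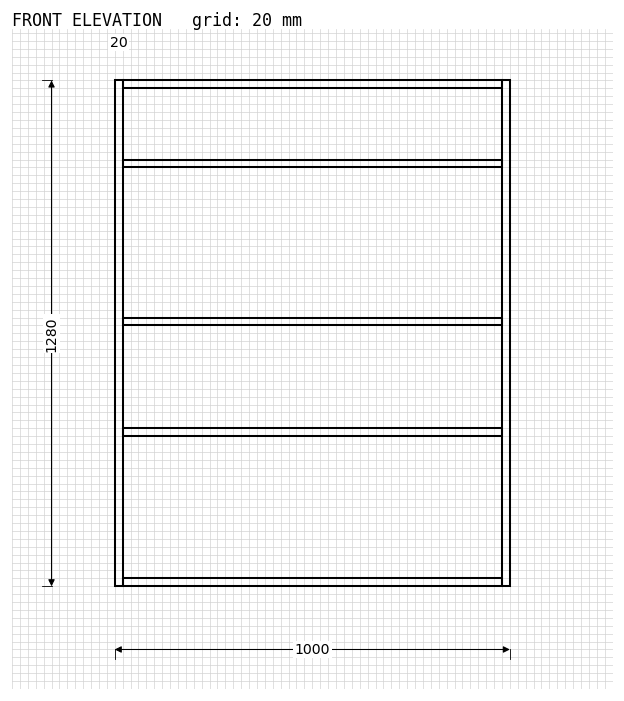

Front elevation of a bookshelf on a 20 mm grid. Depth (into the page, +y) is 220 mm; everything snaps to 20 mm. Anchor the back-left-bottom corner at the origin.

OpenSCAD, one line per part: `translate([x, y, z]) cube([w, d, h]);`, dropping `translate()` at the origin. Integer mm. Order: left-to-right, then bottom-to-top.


cube([20, 220, 1280]);
translate([20, 0, 0]) cube([960, 220, 20]);
translate([20, 0, 380]) cube([960, 220, 20]);
translate([20, 0, 660]) cube([960, 220, 20]);
translate([20, 0, 1060]) cube([960, 220, 20]);
translate([20, 0, 1260]) cube([960, 220, 20]);
translate([980, 0, 0]) cube([20, 220, 1280]);


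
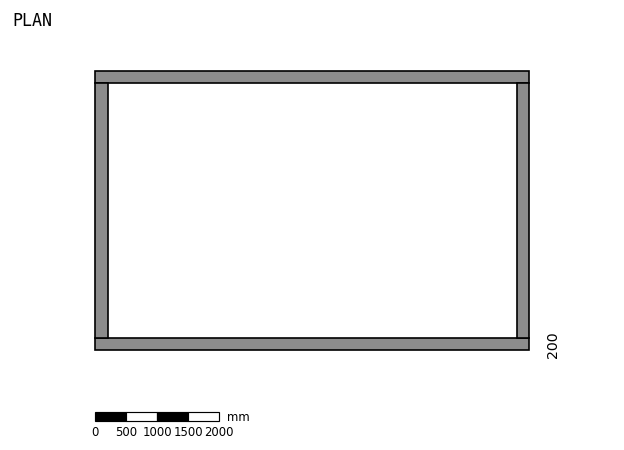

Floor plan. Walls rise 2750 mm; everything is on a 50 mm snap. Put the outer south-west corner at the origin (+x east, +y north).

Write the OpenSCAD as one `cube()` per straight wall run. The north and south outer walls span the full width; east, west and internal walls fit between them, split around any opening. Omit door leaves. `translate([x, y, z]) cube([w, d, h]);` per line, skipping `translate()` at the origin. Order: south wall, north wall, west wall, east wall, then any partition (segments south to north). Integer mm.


cube([7000, 200, 2750]);
translate([0, 4300, 0]) cube([7000, 200, 2750]);
translate([0, 200, 0]) cube([200, 4100, 2750]);
translate([6800, 200, 0]) cube([200, 4100, 2750]);
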